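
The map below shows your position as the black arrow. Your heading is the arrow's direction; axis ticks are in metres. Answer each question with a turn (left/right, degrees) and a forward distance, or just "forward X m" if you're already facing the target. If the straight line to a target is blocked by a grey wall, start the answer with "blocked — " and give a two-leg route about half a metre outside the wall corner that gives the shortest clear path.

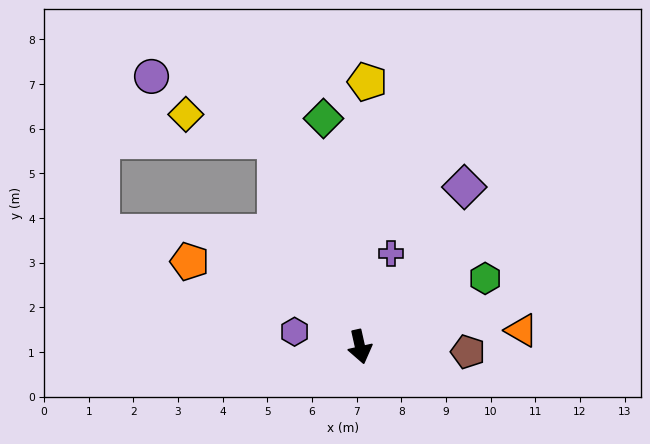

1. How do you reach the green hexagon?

turn left 106°, forward 3.2 m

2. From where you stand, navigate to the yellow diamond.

blocked — turn right 171°, forward 5.0 m, then turn left 52°, forward 2.1 m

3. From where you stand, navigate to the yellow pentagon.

turn left 166°, forward 5.9 m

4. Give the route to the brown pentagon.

turn left 75°, forward 2.4 m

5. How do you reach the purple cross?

turn left 149°, forward 2.2 m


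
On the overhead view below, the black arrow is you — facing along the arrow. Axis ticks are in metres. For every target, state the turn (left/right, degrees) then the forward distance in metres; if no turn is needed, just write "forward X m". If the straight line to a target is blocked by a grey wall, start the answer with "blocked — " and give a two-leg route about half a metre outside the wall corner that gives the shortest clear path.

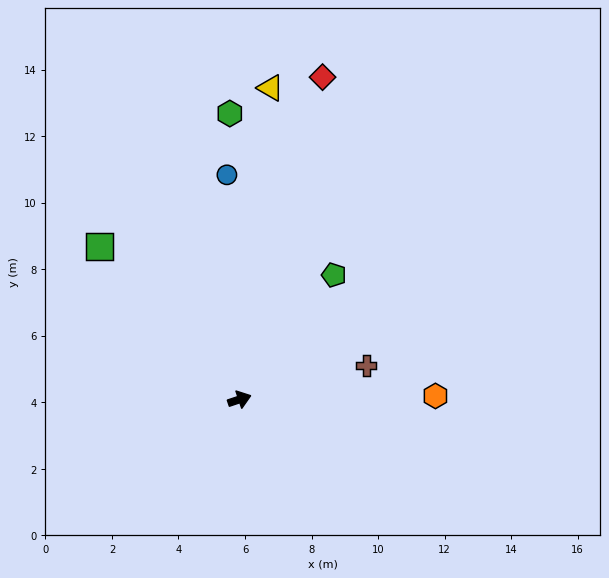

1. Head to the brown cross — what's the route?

turn right 3°, forward 3.9 m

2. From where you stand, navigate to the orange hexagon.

turn right 18°, forward 5.9 m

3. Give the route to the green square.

turn left 114°, forward 6.2 m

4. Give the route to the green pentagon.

turn left 34°, forward 4.7 m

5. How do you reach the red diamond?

turn left 57°, forward 10.0 m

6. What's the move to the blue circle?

turn left 75°, forward 6.8 m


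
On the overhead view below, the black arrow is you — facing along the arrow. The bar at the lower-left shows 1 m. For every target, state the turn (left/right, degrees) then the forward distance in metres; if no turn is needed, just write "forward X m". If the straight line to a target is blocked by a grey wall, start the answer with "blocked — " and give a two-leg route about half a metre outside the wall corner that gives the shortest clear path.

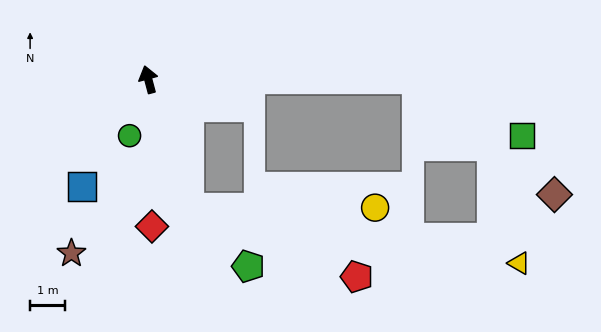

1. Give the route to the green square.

blocked — turn right 105°, forward 7.6 m, then turn right 28°, forward 3.4 m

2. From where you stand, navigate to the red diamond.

turn left 167°, forward 4.2 m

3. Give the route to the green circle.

turn left 147°, forward 1.7 m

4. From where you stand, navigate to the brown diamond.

blocked — turn right 105°, forward 7.6 m, then turn right 40°, forward 5.1 m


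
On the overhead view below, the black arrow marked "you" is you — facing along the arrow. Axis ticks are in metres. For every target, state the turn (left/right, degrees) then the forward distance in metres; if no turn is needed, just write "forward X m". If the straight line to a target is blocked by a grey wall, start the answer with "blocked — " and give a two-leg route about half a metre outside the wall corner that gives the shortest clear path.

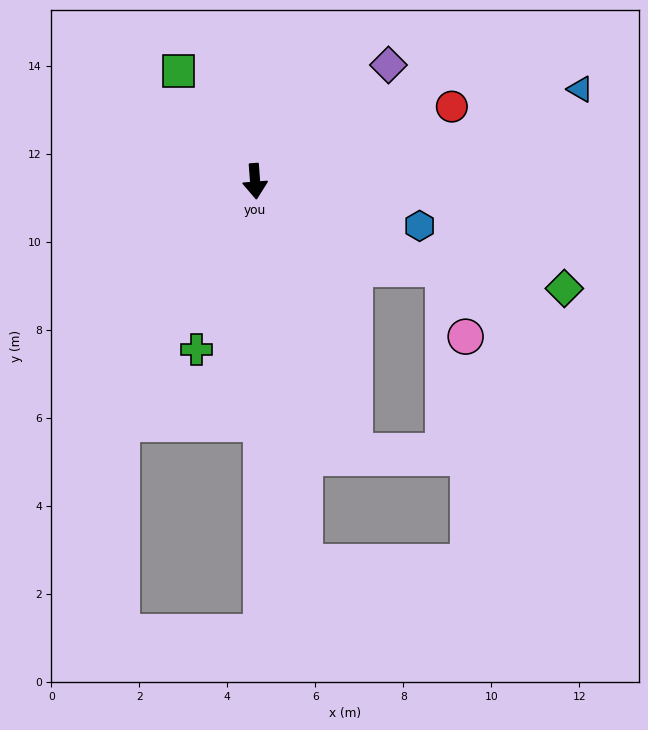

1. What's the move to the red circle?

turn left 107°, forward 4.8 m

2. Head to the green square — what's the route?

turn right 149°, forward 3.0 m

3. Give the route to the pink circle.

blocked — turn left 61°, forward 4.7 m, then turn right 47°, forward 1.6 m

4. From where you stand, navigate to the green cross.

turn right 23°, forward 4.0 m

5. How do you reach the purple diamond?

turn left 127°, forward 4.0 m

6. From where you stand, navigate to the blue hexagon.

turn left 71°, forward 3.9 m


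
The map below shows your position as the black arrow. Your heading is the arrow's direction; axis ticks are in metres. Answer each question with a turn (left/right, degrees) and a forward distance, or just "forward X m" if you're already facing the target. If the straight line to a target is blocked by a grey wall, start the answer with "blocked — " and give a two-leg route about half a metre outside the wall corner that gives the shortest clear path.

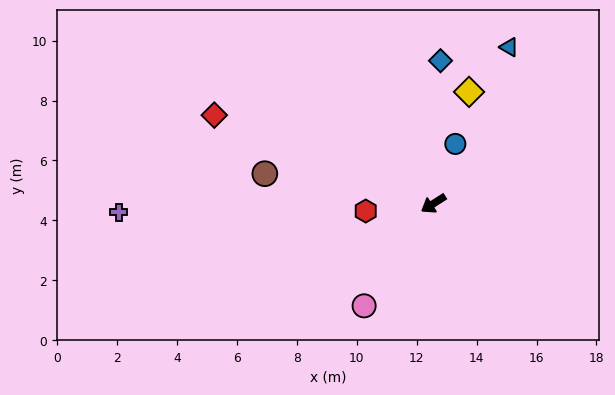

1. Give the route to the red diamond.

turn right 55°, forward 7.9 m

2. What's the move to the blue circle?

turn right 143°, forward 2.1 m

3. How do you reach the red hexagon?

turn right 26°, forward 2.3 m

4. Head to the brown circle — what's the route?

turn right 43°, forward 5.7 m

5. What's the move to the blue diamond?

turn right 125°, forward 4.8 m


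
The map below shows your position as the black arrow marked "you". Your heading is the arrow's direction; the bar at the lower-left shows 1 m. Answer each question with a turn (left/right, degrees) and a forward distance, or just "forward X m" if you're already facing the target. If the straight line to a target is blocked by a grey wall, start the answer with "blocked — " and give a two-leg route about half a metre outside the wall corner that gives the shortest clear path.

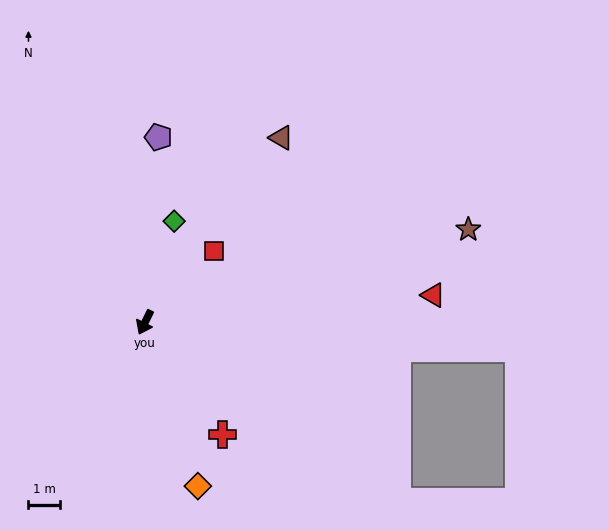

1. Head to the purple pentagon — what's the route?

turn right 158°, forward 5.9 m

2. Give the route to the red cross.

turn left 61°, forward 4.3 m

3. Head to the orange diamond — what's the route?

turn left 44°, forward 5.4 m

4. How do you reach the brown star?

turn left 132°, forward 10.6 m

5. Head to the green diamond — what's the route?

turn right 170°, forward 3.3 m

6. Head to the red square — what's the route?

turn left 162°, forward 3.1 m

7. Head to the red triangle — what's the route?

turn left 122°, forward 9.2 m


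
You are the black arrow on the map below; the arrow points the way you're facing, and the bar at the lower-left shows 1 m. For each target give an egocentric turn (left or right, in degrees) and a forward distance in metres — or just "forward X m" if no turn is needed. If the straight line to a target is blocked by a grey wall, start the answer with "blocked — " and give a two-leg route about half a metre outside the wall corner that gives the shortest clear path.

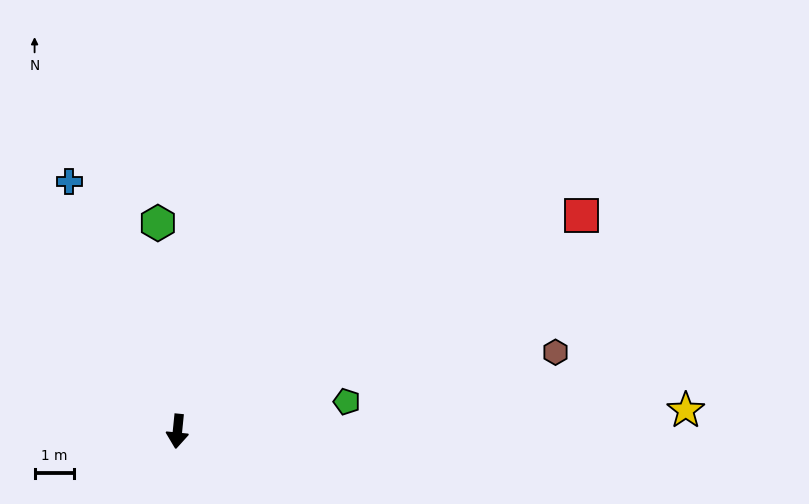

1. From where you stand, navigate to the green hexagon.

turn right 169°, forward 5.3 m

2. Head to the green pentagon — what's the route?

turn left 106°, forward 4.4 m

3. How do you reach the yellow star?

turn left 98°, forward 12.9 m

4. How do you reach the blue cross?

turn right 151°, forward 6.9 m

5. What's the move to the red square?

turn left 124°, forward 11.6 m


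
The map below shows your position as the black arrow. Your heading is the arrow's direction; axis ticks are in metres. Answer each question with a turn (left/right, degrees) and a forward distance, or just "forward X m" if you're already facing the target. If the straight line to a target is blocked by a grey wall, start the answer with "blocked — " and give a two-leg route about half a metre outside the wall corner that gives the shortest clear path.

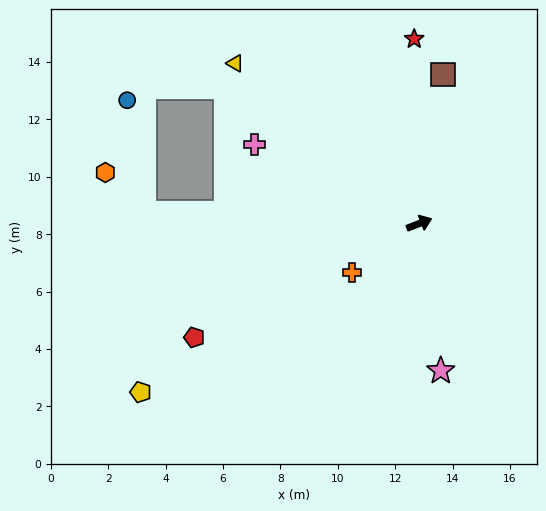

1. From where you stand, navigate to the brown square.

turn left 60°, forward 5.3 m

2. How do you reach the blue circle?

blocked — turn left 157°, forward 9.6 m, then turn right 79°, forward 4.0 m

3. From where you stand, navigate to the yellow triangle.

turn left 118°, forward 8.5 m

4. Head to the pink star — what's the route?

turn right 103°, forward 5.2 m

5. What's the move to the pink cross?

turn left 133°, forward 6.4 m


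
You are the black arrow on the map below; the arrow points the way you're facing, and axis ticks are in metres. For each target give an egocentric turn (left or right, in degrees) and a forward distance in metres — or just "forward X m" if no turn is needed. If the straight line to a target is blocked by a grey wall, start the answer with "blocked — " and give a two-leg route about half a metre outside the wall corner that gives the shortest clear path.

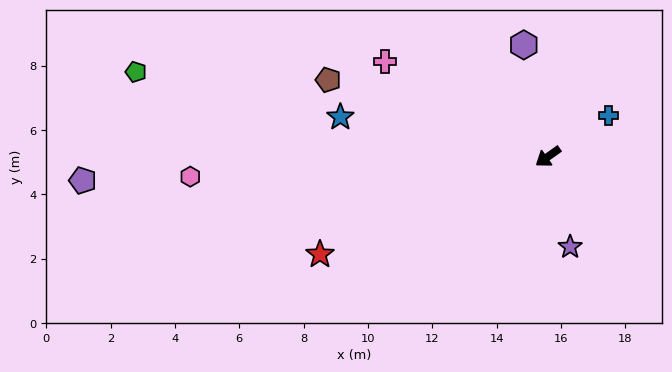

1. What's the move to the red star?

turn right 12°, forward 7.7 m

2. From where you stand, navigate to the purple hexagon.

turn right 113°, forward 3.6 m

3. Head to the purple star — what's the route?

turn left 68°, forward 2.9 m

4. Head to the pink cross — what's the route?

turn right 66°, forward 5.9 m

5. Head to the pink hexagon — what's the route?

turn right 32°, forward 11.1 m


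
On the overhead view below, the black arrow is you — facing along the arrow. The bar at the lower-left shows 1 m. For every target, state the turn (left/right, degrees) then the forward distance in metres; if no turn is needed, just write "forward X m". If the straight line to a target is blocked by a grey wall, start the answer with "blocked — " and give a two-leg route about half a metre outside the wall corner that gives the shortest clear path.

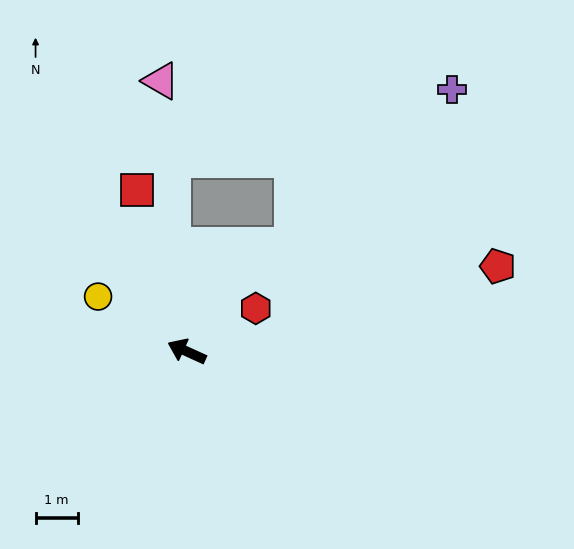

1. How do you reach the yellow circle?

turn right 7°, forward 2.5 m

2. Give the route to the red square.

turn right 48°, forward 4.0 m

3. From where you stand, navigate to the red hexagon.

turn right 124°, forward 1.9 m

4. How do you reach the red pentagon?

turn right 140°, forward 7.6 m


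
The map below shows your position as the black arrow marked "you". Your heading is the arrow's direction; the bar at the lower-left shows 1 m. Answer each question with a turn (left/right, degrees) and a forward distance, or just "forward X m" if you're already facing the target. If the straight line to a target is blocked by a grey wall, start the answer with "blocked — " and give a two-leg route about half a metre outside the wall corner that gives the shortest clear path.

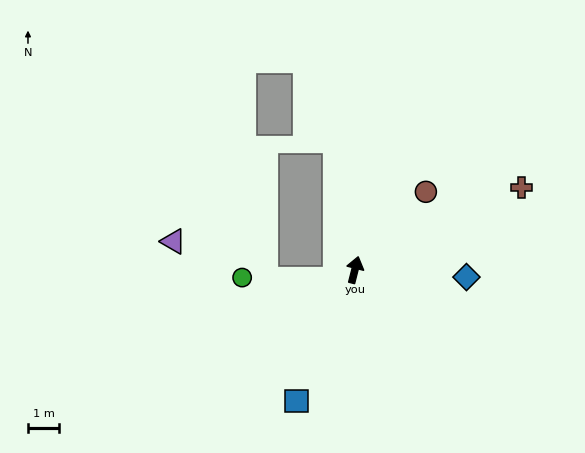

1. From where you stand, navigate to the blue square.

turn left 170°, forward 4.6 m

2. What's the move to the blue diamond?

turn right 80°, forward 3.6 m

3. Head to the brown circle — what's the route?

turn right 28°, forward 3.4 m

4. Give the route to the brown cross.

turn right 50°, forward 5.9 m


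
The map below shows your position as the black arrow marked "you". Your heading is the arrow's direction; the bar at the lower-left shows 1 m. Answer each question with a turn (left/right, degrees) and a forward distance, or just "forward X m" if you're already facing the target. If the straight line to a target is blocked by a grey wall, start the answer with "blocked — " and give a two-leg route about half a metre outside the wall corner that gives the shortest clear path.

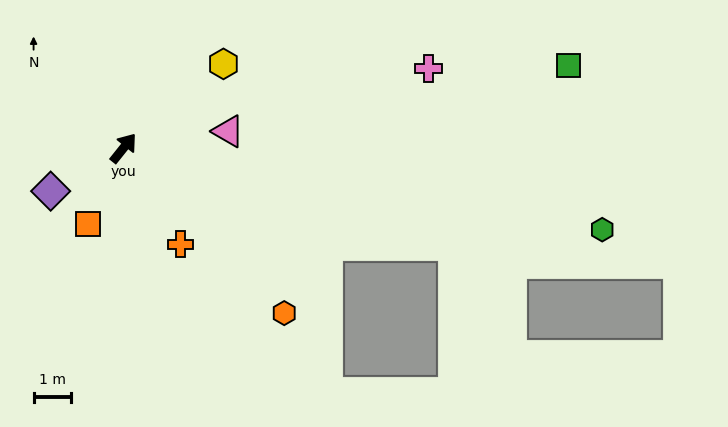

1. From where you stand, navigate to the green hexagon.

turn right 61°, forward 13.0 m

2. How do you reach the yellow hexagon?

turn right 11°, forward 3.5 m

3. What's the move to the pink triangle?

turn right 42°, forward 2.8 m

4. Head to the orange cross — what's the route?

turn right 111°, forward 3.0 m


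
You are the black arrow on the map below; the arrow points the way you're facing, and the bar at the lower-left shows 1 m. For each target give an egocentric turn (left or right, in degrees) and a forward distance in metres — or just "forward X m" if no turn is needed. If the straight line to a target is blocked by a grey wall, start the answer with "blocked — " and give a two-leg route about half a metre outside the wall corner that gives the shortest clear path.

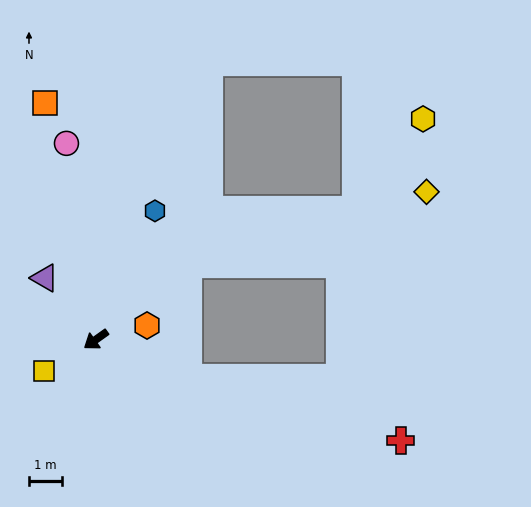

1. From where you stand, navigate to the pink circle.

turn right 117°, forward 6.0 m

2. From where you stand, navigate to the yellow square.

turn right 5°, forward 1.8 m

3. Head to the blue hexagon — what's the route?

turn right 150°, forward 4.3 m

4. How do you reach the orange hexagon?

turn left 160°, forward 1.6 m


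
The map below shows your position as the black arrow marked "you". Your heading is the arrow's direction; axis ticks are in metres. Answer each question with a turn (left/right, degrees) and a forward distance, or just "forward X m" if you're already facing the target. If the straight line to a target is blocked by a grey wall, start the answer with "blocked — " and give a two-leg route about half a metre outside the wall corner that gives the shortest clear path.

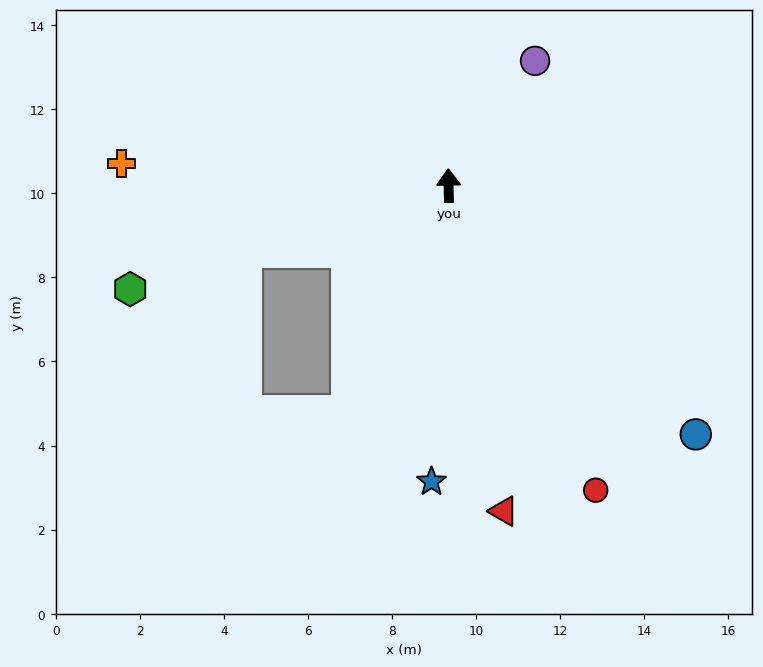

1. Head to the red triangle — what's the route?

turn right 172°, forward 7.9 m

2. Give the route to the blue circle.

turn right 136°, forward 8.3 m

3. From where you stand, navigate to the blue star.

turn left 175°, forward 7.1 m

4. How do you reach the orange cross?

turn left 85°, forward 7.8 m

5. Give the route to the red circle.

turn right 155°, forward 8.0 m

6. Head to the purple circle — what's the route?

turn right 36°, forward 3.6 m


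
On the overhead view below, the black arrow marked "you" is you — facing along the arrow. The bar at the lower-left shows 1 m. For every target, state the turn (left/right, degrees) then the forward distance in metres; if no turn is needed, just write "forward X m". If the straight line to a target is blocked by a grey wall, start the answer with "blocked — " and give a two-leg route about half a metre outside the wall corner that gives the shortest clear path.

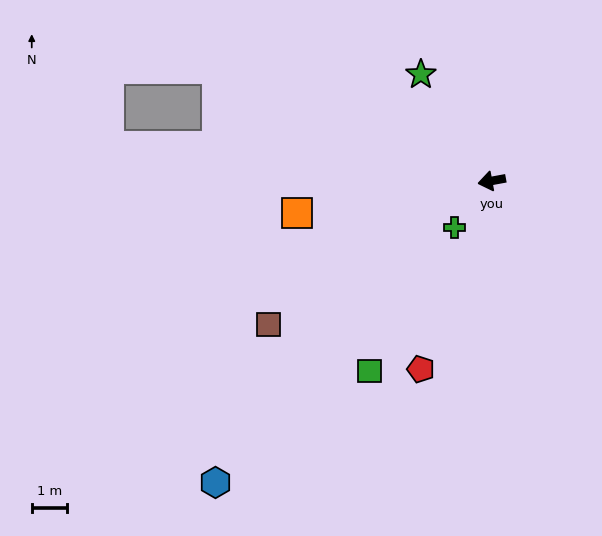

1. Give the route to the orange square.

forward 5.6 m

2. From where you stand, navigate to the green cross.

turn left 41°, forward 1.7 m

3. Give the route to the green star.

turn right 67°, forward 3.6 m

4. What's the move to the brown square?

turn left 22°, forward 7.5 m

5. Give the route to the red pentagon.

turn left 59°, forward 5.7 m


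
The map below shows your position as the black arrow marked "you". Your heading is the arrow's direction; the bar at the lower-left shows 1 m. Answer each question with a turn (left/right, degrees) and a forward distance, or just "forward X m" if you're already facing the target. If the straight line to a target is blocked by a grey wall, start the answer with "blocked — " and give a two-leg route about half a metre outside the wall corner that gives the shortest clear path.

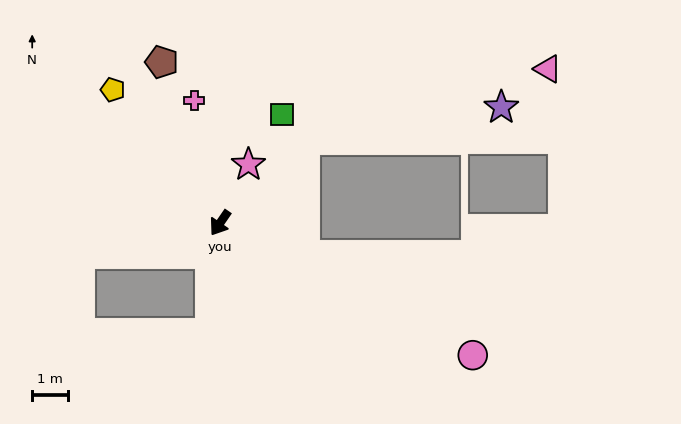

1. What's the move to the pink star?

turn right 171°, forward 1.8 m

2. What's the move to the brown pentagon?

turn right 126°, forward 4.8 m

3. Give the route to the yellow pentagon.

turn right 107°, forward 4.8 m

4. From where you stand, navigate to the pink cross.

turn right 134°, forward 3.5 m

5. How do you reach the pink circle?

turn left 97°, forward 7.9 m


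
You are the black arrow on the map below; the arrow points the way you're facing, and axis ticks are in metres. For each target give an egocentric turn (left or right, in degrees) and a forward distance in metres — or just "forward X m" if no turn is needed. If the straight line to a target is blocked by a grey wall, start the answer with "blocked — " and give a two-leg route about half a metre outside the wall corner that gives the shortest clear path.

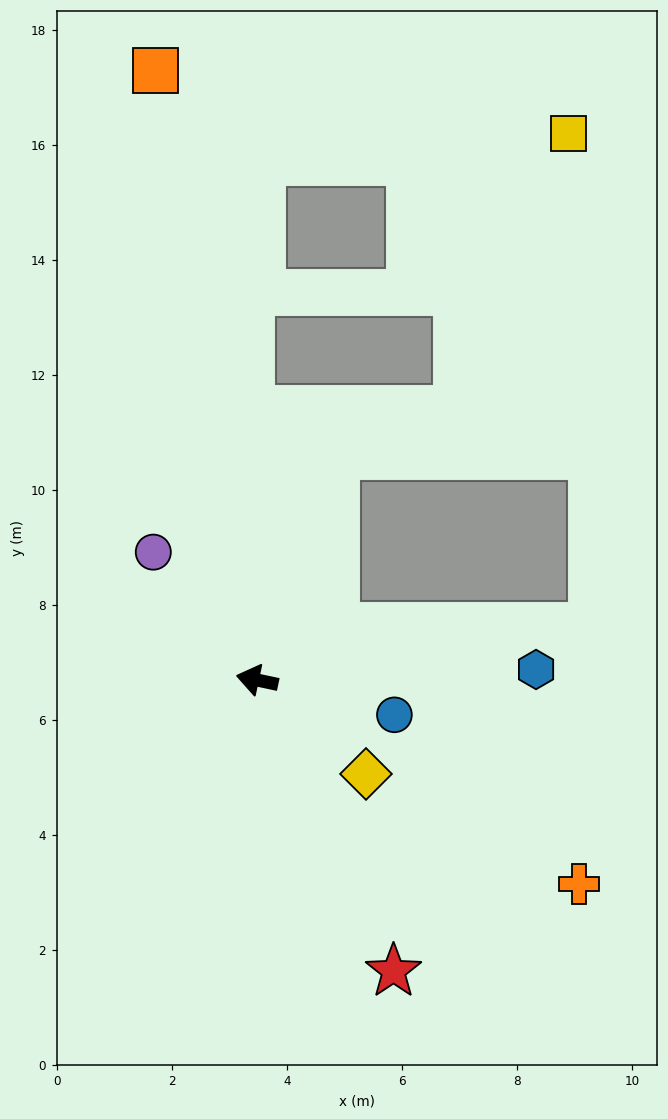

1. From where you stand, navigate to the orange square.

turn right 69°, forward 10.7 m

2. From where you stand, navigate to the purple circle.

turn right 39°, forward 2.9 m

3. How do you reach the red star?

turn left 127°, forward 5.6 m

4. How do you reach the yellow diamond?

turn left 151°, forward 2.5 m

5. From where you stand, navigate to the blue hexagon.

turn right 166°, forward 4.9 m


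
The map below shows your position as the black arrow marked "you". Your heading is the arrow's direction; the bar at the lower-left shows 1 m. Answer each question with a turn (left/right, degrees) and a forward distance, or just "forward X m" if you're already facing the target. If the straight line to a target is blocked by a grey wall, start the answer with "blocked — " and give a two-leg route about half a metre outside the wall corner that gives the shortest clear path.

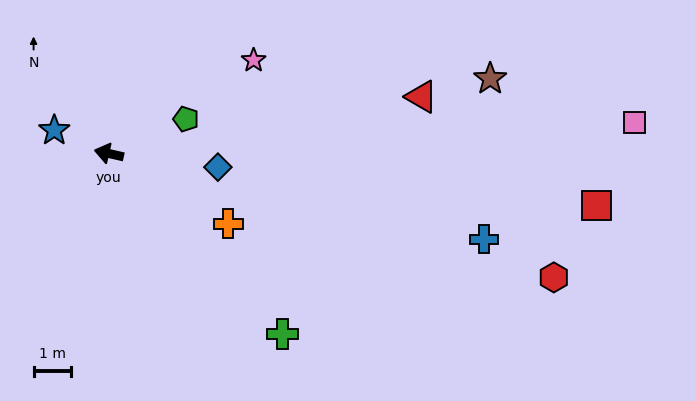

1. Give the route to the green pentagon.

turn right 143°, forward 2.3 m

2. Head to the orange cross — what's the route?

turn left 162°, forward 3.7 m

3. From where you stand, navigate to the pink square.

turn right 164°, forward 14.1 m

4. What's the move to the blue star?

turn right 10°, forward 1.6 m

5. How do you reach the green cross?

turn left 147°, forward 6.7 m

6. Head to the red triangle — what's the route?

turn right 157°, forward 8.5 m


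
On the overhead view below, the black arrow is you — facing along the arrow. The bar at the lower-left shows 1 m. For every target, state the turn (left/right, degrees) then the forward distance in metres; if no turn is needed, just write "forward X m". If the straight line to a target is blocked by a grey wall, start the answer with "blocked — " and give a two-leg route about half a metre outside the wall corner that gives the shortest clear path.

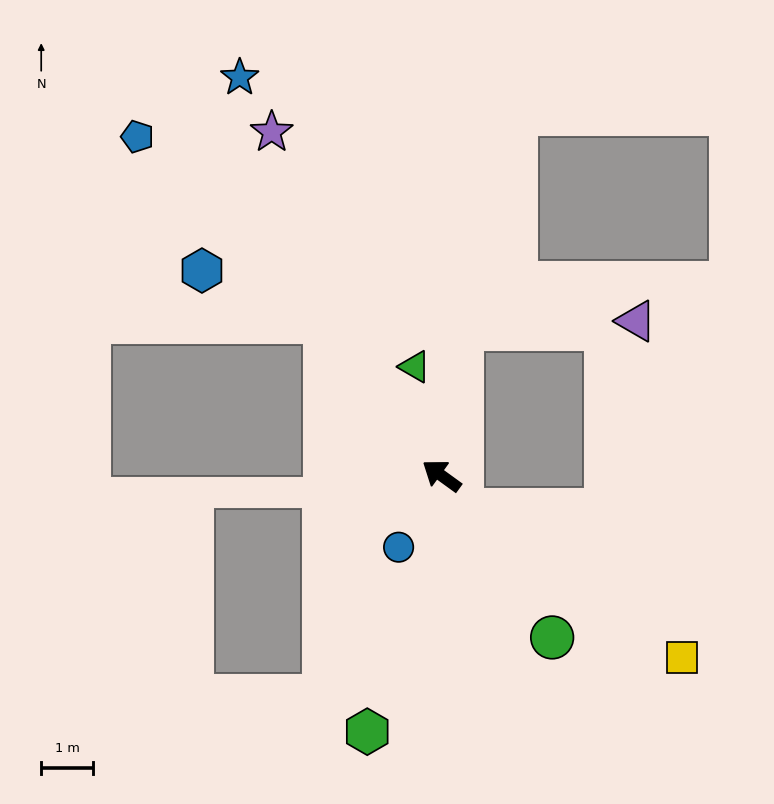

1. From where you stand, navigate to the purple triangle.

blocked — turn right 62°, forward 2.9 m, then turn right 79°, forward 3.4 m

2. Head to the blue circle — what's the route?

turn left 95°, forward 1.6 m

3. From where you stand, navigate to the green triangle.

turn right 40°, forward 2.2 m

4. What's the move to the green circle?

turn left 160°, forward 3.8 m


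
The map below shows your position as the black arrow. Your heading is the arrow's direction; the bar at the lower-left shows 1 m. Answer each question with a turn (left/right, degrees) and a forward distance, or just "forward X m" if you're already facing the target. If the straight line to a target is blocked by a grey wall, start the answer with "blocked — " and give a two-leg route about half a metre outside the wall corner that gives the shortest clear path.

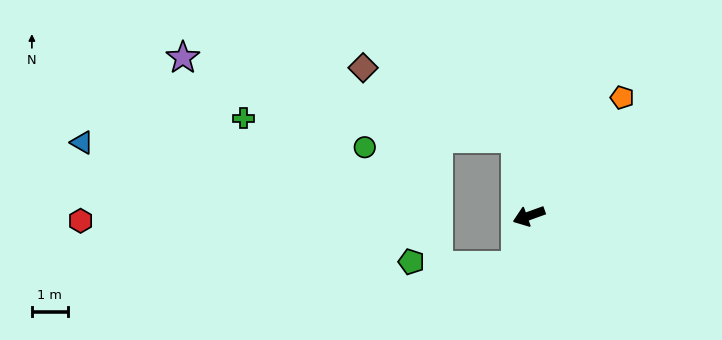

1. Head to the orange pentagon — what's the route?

turn right 148°, forward 4.2 m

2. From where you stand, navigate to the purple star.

blocked — turn right 101°, forward 2.2 m, then turn left 68°, forward 9.5 m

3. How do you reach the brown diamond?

blocked — turn right 101°, forward 2.2 m, then turn left 56°, forward 4.7 m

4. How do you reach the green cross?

blocked — turn right 101°, forward 2.2 m, then turn left 77°, forward 7.6 m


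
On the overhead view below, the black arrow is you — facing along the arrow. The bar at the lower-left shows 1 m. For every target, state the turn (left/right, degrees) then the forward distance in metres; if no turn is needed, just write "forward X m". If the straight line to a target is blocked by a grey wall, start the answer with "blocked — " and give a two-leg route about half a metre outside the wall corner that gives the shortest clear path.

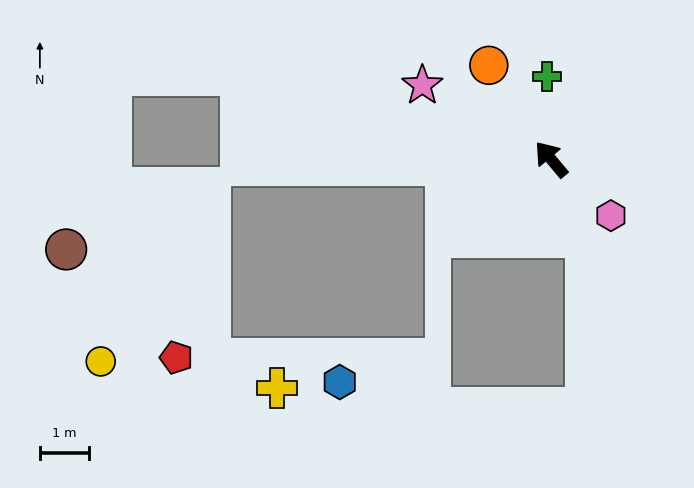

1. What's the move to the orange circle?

turn right 6°, forward 2.3 m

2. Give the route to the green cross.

turn right 37°, forward 1.7 m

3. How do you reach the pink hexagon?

turn right 173°, forward 1.7 m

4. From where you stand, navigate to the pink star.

turn left 20°, forward 3.0 m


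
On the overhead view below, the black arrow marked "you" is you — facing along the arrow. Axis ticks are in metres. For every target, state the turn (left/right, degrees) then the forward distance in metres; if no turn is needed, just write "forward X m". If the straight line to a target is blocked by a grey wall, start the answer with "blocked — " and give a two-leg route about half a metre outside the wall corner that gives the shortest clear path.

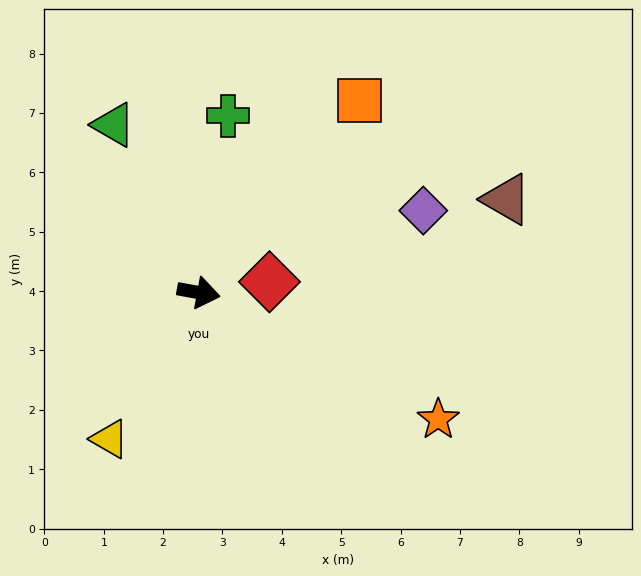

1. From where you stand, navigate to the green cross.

turn left 91°, forward 3.0 m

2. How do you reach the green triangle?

turn left 127°, forward 3.2 m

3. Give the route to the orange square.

turn left 60°, forward 4.2 m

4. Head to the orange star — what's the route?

turn right 18°, forward 4.6 m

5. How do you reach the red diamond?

turn left 19°, forward 1.2 m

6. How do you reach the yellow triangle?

turn right 111°, forward 2.9 m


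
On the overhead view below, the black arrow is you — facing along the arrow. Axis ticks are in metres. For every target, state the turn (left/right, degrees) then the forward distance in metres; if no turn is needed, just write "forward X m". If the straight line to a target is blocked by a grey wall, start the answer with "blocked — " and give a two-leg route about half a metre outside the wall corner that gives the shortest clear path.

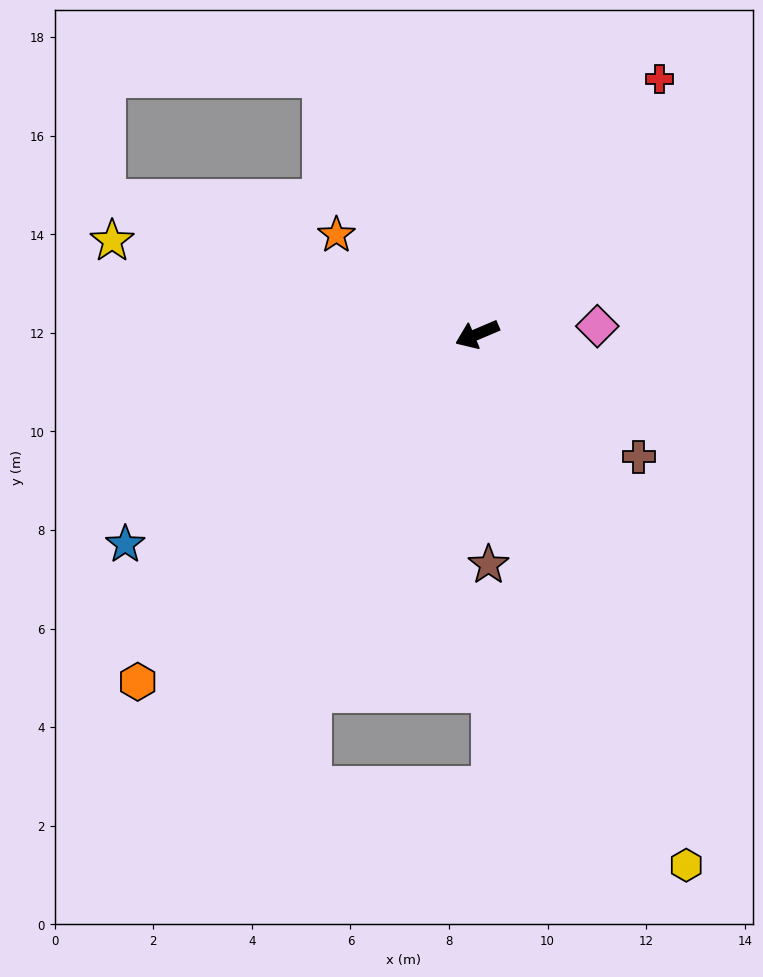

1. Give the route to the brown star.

turn left 70°, forward 4.7 m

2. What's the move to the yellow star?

turn right 37°, forward 7.6 m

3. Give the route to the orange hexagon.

turn left 23°, forward 9.9 m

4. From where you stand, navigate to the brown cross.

turn left 120°, forward 4.1 m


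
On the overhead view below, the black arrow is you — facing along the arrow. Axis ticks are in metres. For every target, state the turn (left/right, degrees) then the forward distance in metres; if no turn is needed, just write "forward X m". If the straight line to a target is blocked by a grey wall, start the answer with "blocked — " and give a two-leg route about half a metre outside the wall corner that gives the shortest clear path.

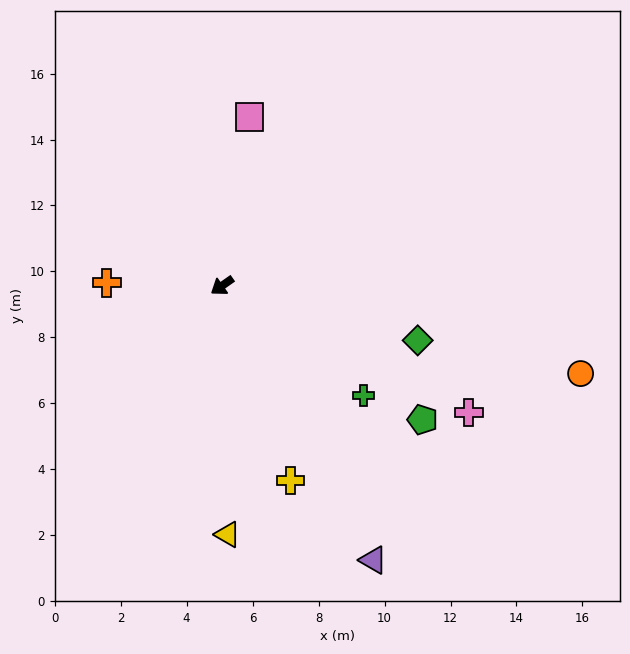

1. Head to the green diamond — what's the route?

turn left 129°, forward 6.2 m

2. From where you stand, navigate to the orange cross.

turn right 37°, forward 3.5 m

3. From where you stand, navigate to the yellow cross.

turn left 74°, forward 6.3 m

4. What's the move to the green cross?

turn left 107°, forward 5.4 m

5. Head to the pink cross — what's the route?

turn left 118°, forward 8.4 m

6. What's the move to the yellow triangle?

turn left 56°, forward 7.5 m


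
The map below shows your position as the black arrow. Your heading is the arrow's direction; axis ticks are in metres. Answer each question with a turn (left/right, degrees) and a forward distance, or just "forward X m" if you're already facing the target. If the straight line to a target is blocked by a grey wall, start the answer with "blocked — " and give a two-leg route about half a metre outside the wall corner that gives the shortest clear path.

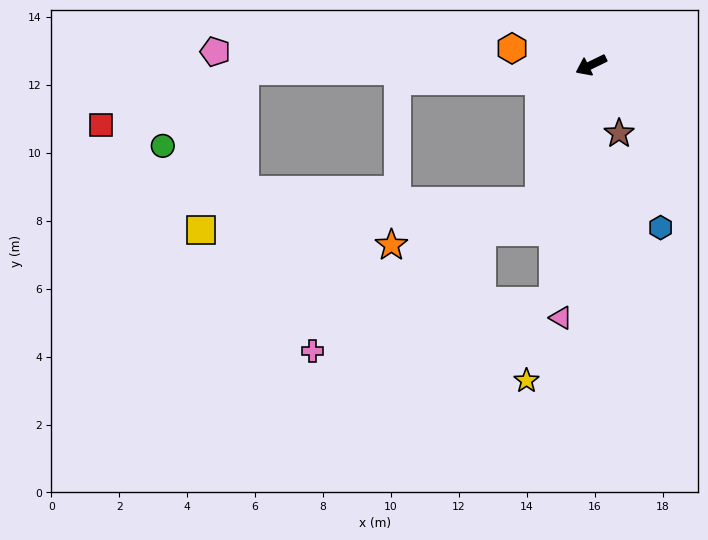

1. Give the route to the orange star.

blocked — turn left 43°, forward 4.3 m, then turn right 52°, forward 4.5 m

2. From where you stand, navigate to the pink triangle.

turn left 57°, forward 7.5 m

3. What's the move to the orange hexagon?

turn right 38°, forward 2.4 m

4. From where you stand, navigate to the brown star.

turn left 86°, forward 2.2 m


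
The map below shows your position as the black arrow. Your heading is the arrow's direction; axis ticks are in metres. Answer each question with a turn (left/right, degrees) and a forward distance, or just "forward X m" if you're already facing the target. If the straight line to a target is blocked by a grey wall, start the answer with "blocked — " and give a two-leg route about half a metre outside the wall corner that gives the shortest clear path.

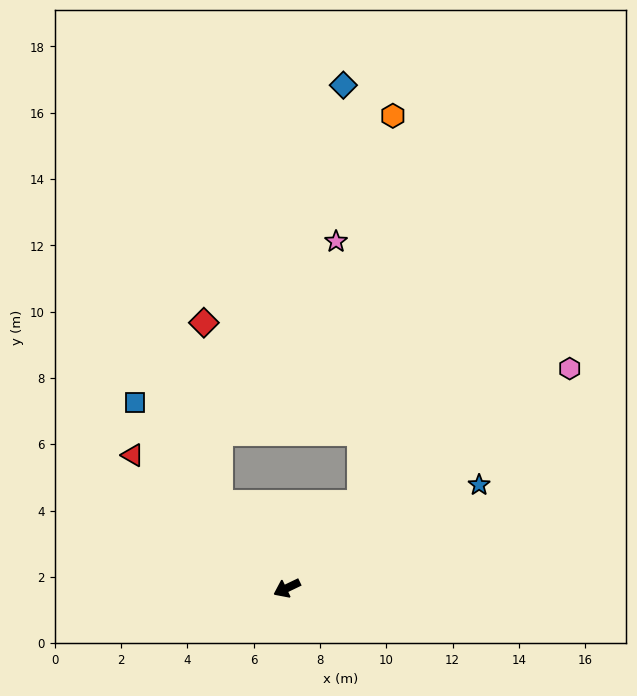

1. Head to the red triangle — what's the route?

turn right 66°, forward 6.1 m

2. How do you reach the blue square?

turn right 76°, forward 7.2 m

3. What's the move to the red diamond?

blocked — turn right 77°, forward 3.3 m, then turn right 34°, forward 5.5 m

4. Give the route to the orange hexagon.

blocked — turn right 157°, forward 3.4 m, then turn left 37°, forward 11.7 m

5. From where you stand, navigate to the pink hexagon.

turn right 168°, forward 10.8 m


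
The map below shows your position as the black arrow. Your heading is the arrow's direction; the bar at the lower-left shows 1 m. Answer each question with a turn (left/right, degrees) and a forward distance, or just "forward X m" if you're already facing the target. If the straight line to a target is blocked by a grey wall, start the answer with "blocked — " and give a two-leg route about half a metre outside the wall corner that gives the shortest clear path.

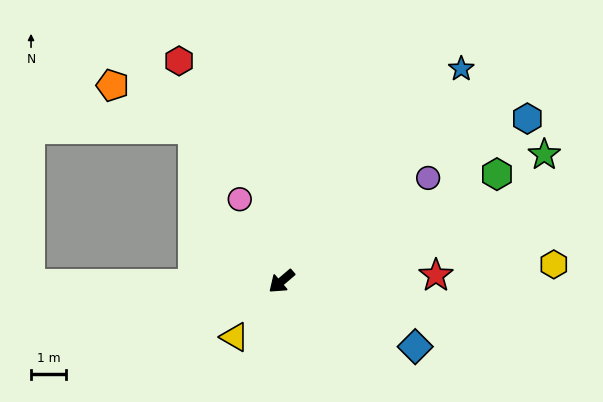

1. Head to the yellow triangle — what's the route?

turn left 9°, forward 2.1 m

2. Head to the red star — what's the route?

turn left 142°, forward 4.4 m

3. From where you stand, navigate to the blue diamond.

turn left 113°, forward 4.2 m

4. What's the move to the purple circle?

turn left 175°, forward 5.1 m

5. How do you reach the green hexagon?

turn left 166°, forward 6.8 m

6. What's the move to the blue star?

turn right 171°, forward 7.9 m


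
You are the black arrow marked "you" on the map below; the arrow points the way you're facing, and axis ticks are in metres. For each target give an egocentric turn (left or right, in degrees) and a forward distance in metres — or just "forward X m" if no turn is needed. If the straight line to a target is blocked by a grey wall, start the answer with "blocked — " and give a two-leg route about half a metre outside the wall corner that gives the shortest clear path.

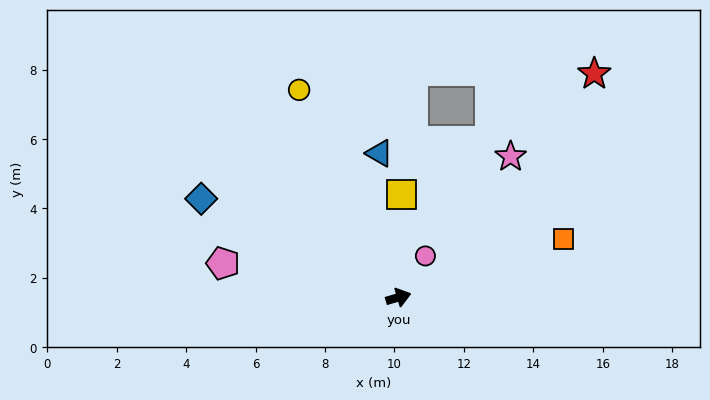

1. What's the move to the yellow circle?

turn left 99°, forward 6.6 m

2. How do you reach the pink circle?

turn left 40°, forward 1.4 m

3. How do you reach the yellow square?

turn left 72°, forward 3.0 m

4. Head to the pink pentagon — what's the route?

turn left 153°, forward 5.1 m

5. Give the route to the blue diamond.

turn left 137°, forward 6.4 m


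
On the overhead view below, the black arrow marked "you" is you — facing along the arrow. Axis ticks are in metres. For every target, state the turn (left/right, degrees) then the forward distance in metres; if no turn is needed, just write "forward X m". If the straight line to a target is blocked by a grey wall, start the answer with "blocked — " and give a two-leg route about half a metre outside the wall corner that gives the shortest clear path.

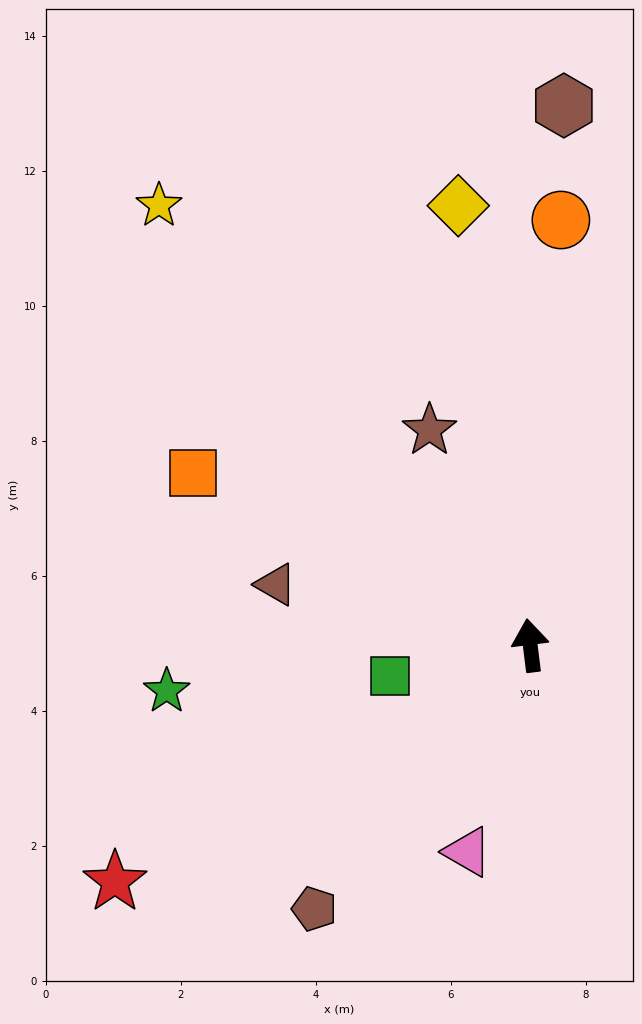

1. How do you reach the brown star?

turn left 18°, forward 3.5 m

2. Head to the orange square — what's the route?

turn left 56°, forward 5.6 m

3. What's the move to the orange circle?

turn right 11°, forward 6.3 m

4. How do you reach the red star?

turn left 113°, forward 7.1 m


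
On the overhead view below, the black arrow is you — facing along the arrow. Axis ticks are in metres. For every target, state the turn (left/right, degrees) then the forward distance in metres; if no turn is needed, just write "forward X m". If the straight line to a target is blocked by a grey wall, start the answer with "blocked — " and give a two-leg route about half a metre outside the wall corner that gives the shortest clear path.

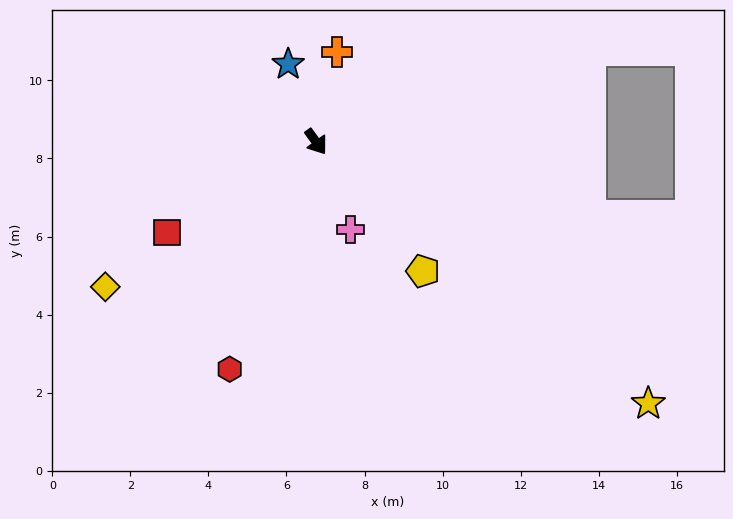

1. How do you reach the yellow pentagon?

turn left 4°, forward 4.3 m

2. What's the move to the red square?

turn right 95°, forward 4.5 m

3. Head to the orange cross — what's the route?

turn left 131°, forward 2.4 m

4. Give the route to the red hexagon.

turn right 57°, forward 6.2 m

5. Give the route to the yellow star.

turn left 16°, forward 10.8 m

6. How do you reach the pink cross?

turn right 14°, forward 2.4 m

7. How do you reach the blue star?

turn left 164°, forward 2.1 m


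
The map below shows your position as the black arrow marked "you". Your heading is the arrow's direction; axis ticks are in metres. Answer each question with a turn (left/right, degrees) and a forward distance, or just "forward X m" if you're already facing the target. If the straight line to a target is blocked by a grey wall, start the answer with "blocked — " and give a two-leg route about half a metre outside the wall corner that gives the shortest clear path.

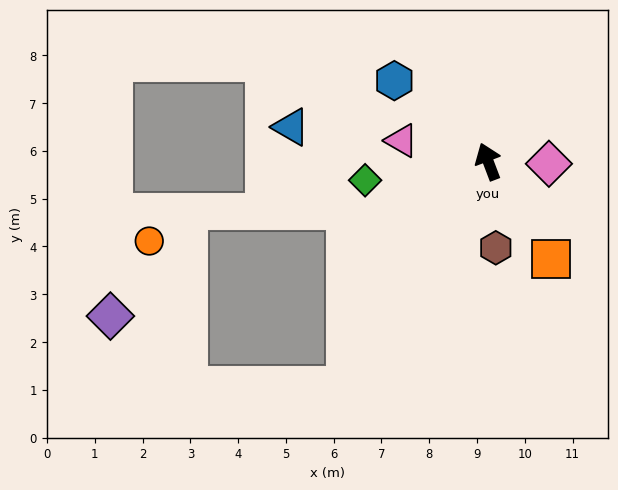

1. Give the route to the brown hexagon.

turn left 164°, forward 1.8 m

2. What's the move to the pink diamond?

turn right 113°, forward 1.3 m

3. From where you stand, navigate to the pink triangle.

turn left 56°, forward 1.9 m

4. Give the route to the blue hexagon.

turn left 28°, forward 2.6 m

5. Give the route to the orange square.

turn right 168°, forward 2.4 m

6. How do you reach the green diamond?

turn left 78°, forward 2.6 m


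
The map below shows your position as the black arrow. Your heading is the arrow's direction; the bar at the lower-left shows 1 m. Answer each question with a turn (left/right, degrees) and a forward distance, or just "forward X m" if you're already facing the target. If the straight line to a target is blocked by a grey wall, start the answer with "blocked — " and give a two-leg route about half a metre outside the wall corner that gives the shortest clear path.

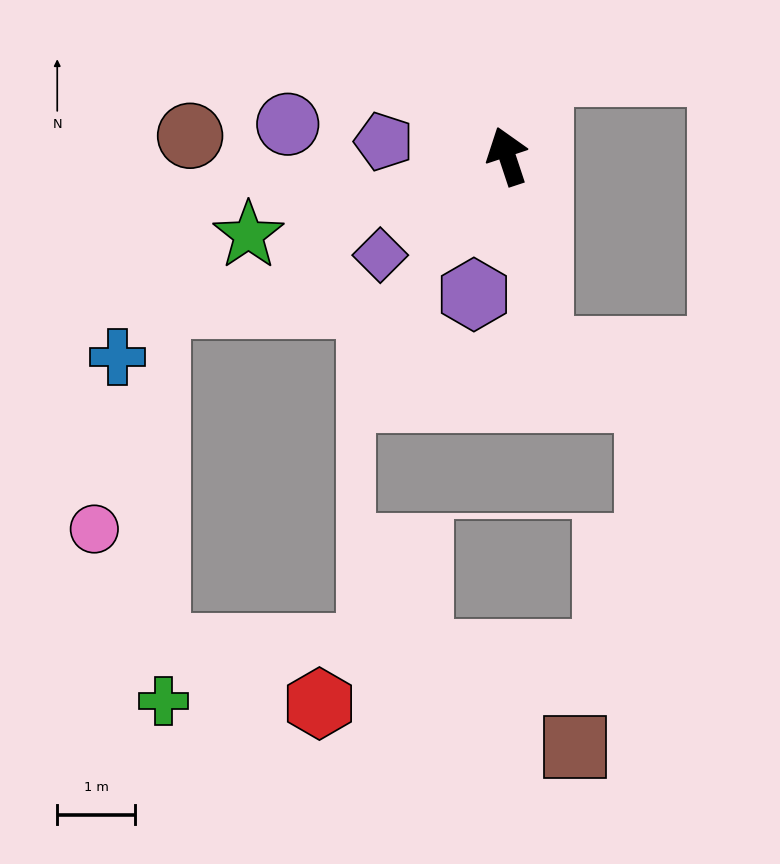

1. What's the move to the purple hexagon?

turn left 148°, forward 1.8 m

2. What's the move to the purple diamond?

turn left 110°, forward 2.1 m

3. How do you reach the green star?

turn left 89°, forward 3.5 m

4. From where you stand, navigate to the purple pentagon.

turn left 65°, forward 1.6 m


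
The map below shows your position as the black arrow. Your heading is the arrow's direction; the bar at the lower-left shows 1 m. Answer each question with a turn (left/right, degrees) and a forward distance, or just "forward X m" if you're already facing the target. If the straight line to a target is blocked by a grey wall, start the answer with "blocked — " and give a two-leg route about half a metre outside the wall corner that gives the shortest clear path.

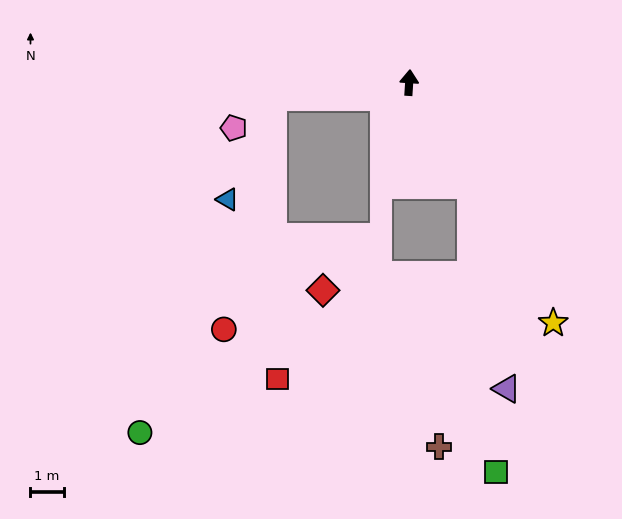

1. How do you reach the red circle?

blocked — turn left 100°, forward 4.1 m, then turn left 72°, forward 7.1 m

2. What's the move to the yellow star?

turn right 145°, forward 8.4 m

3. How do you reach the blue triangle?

blocked — turn left 100°, forward 4.1 m, then turn left 60°, forward 3.4 m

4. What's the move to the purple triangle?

blocked — turn right 145°, forward 3.6 m, then turn right 21°, forward 6.2 m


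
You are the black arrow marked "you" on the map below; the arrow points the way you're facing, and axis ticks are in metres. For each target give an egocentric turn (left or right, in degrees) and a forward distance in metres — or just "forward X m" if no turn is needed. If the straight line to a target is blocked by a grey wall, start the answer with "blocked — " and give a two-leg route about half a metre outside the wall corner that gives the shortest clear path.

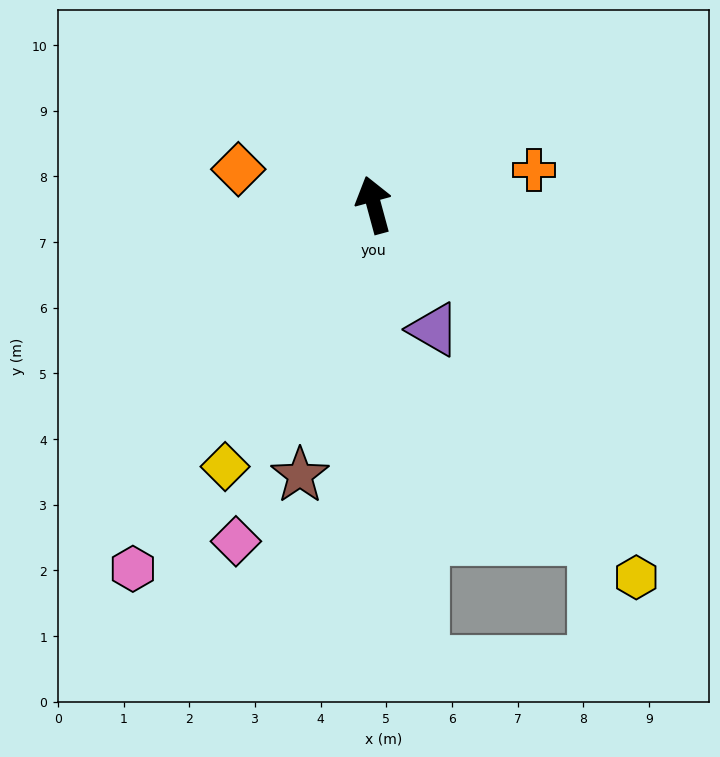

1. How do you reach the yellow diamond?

turn left 135°, forward 4.6 m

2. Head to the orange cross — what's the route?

turn right 93°, forward 2.5 m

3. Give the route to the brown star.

turn left 150°, forward 4.3 m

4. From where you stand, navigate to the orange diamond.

turn left 60°, forward 2.1 m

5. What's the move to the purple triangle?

turn right 170°, forward 2.1 m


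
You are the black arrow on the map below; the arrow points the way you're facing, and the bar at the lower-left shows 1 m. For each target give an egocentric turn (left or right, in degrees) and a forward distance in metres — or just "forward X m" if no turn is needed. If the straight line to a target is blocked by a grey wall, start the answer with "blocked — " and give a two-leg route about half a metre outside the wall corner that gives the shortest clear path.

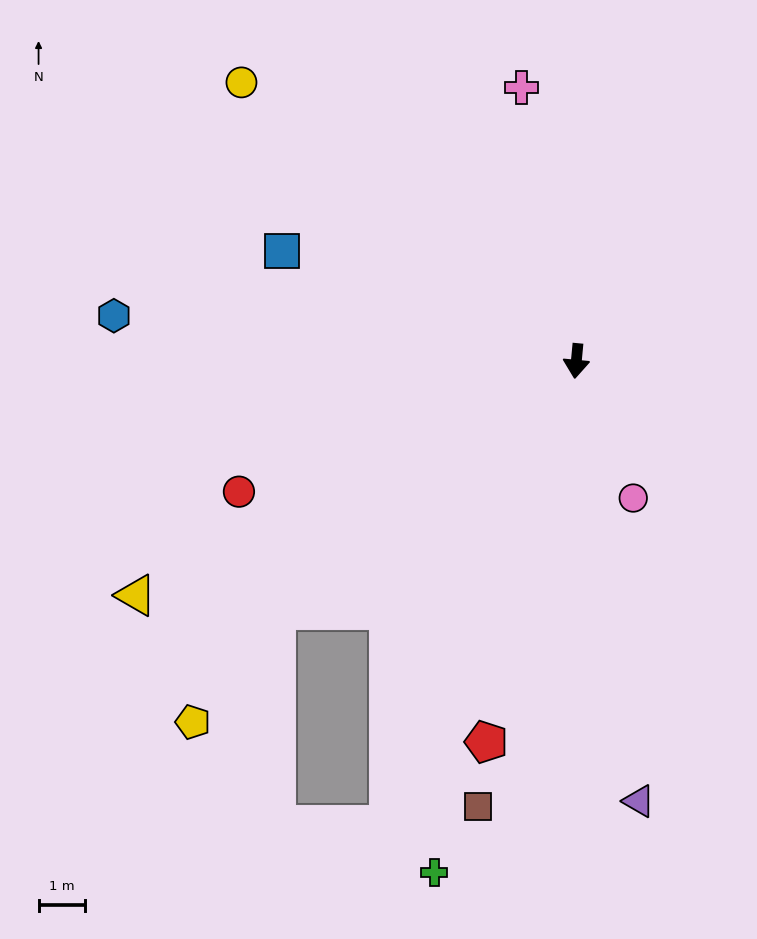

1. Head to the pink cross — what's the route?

turn right 163°, forward 6.0 m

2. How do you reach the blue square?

turn right 105°, forward 6.7 m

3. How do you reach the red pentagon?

turn right 8°, forward 8.4 m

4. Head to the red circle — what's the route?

turn right 63°, forward 7.8 m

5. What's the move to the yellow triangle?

turn right 57°, forward 10.7 m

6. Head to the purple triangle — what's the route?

turn left 13°, forward 9.5 m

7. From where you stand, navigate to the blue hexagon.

turn right 90°, forward 10.0 m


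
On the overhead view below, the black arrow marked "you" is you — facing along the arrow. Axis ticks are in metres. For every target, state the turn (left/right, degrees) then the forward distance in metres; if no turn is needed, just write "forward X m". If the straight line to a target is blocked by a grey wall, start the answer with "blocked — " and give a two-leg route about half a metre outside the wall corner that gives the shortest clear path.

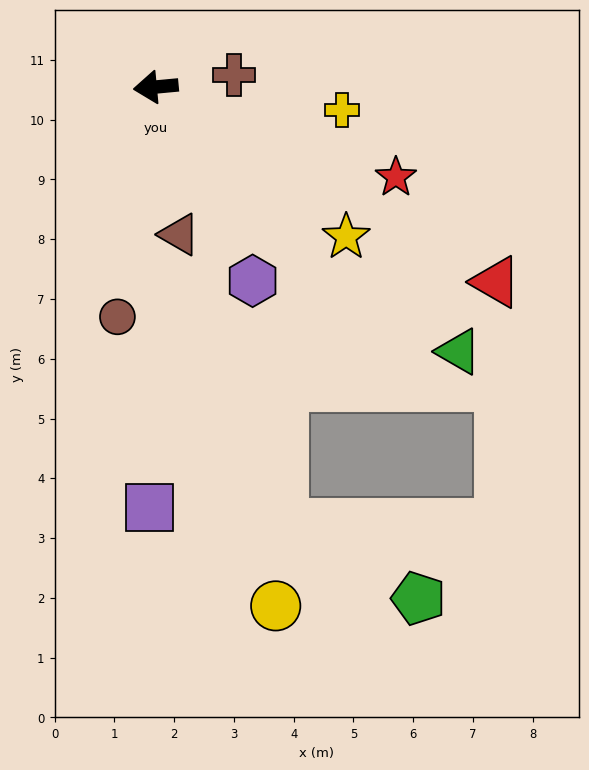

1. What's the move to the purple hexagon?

turn left 111°, forward 3.6 m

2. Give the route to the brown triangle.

turn left 94°, forward 2.5 m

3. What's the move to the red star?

turn left 154°, forward 4.3 m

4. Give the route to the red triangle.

turn left 145°, forward 6.6 m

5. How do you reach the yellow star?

turn left 136°, forward 4.1 m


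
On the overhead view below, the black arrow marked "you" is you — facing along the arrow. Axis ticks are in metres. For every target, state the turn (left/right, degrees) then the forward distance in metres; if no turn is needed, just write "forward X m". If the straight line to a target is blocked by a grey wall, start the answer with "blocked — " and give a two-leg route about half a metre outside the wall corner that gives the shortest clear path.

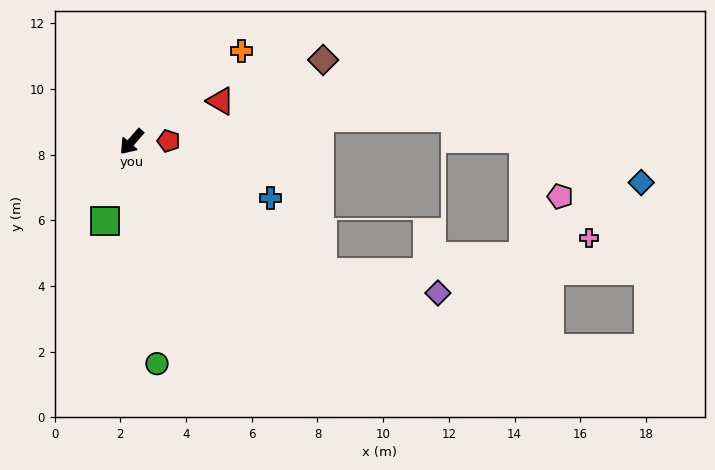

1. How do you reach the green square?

turn left 22°, forward 2.5 m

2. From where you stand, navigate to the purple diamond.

blocked — turn left 97°, forward 7.0 m, then turn left 24°, forward 3.6 m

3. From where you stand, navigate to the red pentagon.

turn left 132°, forward 1.1 m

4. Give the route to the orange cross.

turn left 171°, forward 4.3 m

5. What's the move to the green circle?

turn left 48°, forward 6.8 m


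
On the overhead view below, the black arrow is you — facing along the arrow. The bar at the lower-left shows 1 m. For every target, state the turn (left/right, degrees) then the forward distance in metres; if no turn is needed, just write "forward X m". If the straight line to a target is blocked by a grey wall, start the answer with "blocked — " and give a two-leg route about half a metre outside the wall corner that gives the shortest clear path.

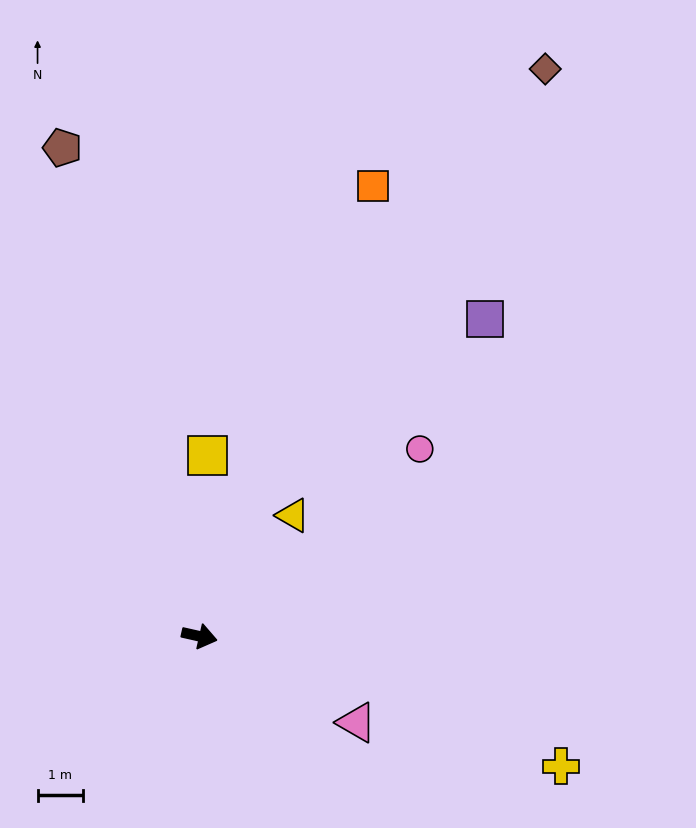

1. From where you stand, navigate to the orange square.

turn left 82°, forward 10.5 m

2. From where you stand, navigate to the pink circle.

turn left 53°, forward 6.3 m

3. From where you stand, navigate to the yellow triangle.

turn left 65°, forward 3.3 m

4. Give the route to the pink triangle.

turn right 16°, forward 3.9 m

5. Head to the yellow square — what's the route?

turn left 100°, forward 3.9 m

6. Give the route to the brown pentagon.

turn left 118°, forward 11.1 m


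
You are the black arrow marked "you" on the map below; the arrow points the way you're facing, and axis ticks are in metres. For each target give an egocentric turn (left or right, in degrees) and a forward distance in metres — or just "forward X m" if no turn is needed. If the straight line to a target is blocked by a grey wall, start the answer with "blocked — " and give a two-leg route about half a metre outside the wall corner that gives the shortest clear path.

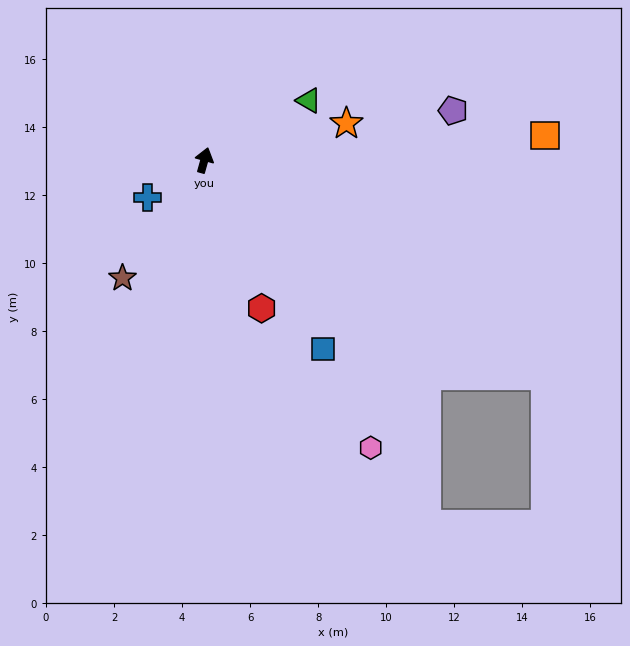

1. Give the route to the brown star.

turn left 161°, forward 4.2 m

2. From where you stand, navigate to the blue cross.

turn left 139°, forward 2.0 m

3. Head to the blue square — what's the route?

turn right 132°, forward 6.6 m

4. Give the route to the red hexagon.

turn right 143°, forward 4.7 m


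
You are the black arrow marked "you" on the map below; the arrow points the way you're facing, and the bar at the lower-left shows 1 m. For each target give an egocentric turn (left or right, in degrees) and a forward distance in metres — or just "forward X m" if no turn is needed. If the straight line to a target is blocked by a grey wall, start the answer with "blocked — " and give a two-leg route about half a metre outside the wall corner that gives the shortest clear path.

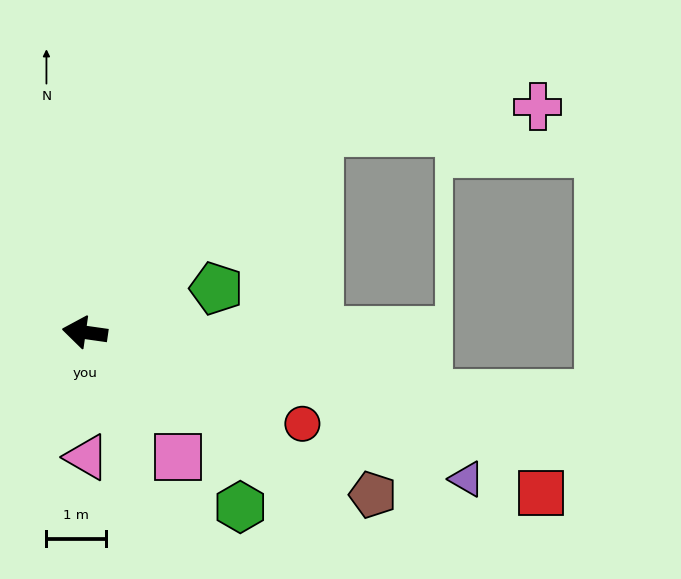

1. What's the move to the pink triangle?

turn left 99°, forward 2.1 m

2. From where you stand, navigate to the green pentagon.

turn right 153°, forward 2.3 m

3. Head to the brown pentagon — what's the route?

turn left 159°, forward 5.6 m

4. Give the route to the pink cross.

blocked — turn right 131°, forward 5.2 m, then turn right 35°, forward 3.7 m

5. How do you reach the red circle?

turn left 165°, forward 4.0 m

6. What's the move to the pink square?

turn left 135°, forward 2.6 m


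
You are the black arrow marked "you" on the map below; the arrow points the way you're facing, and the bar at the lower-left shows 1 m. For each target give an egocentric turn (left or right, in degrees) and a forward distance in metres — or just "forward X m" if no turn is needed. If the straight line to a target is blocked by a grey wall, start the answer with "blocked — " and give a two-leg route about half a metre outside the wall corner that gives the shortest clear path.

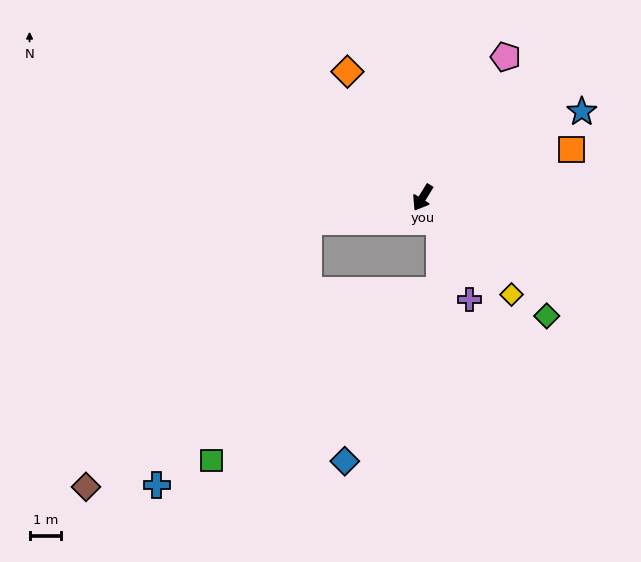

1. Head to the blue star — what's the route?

turn left 150°, forward 5.7 m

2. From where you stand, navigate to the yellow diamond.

turn left 74°, forward 4.1 m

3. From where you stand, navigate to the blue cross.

blocked — turn right 47°, forward 3.7 m, then turn left 49°, forward 9.6 m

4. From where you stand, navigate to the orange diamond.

turn right 118°, forward 4.6 m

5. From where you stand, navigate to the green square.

blocked — turn right 47°, forward 3.7 m, then turn left 57°, forward 8.1 m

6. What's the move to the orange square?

turn left 140°, forward 4.9 m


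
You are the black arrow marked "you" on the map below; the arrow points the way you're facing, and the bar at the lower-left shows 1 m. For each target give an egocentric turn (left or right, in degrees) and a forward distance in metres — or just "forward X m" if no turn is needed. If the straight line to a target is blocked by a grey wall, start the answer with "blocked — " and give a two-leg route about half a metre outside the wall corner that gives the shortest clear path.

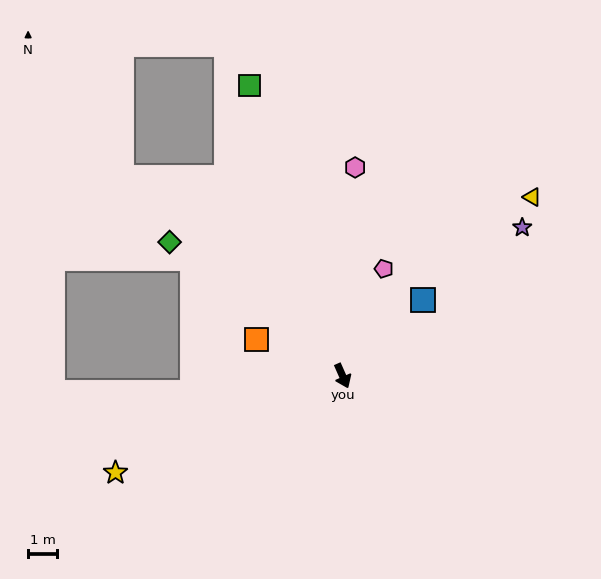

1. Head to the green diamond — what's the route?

turn right 152°, forward 7.5 m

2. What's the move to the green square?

turn left 174°, forward 10.5 m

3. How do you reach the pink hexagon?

turn left 153°, forward 7.2 m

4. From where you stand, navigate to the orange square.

turn right 137°, forward 3.2 m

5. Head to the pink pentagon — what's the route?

turn left 135°, forward 3.9 m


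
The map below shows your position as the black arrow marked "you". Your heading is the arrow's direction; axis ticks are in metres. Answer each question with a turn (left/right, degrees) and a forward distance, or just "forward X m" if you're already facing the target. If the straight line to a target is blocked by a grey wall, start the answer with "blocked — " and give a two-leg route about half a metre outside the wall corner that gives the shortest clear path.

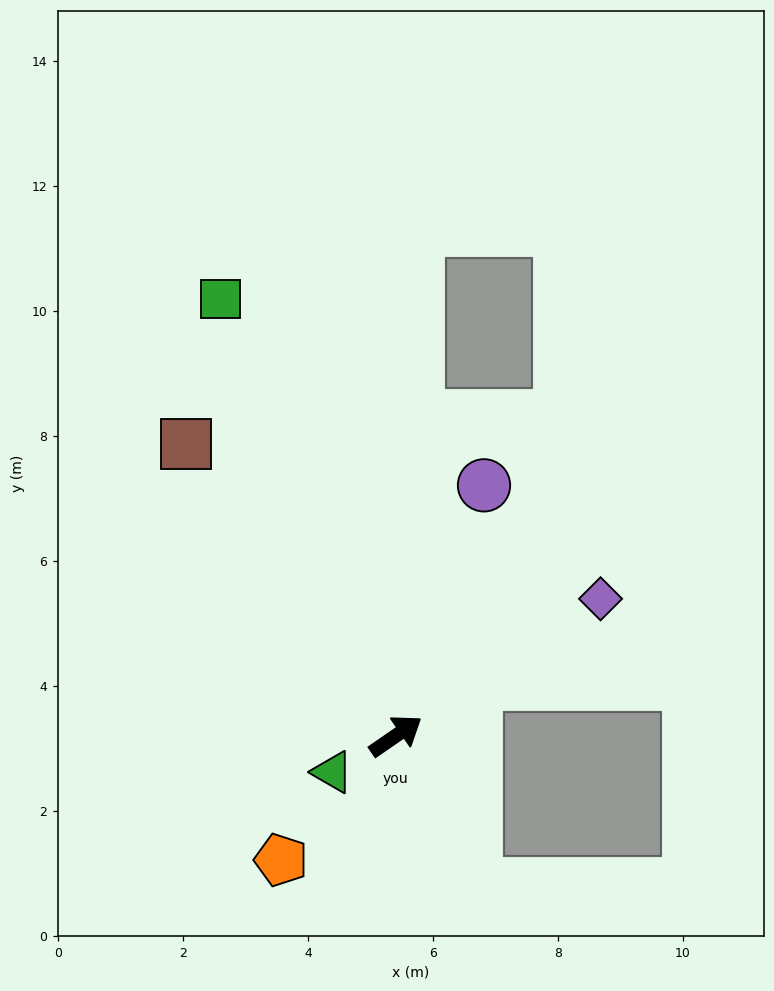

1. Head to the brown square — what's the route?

turn left 91°, forward 5.8 m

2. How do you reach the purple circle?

turn left 36°, forward 4.2 m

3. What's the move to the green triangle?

turn left 175°, forward 1.2 m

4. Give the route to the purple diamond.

forward 3.9 m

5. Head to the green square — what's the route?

turn left 77°, forward 7.5 m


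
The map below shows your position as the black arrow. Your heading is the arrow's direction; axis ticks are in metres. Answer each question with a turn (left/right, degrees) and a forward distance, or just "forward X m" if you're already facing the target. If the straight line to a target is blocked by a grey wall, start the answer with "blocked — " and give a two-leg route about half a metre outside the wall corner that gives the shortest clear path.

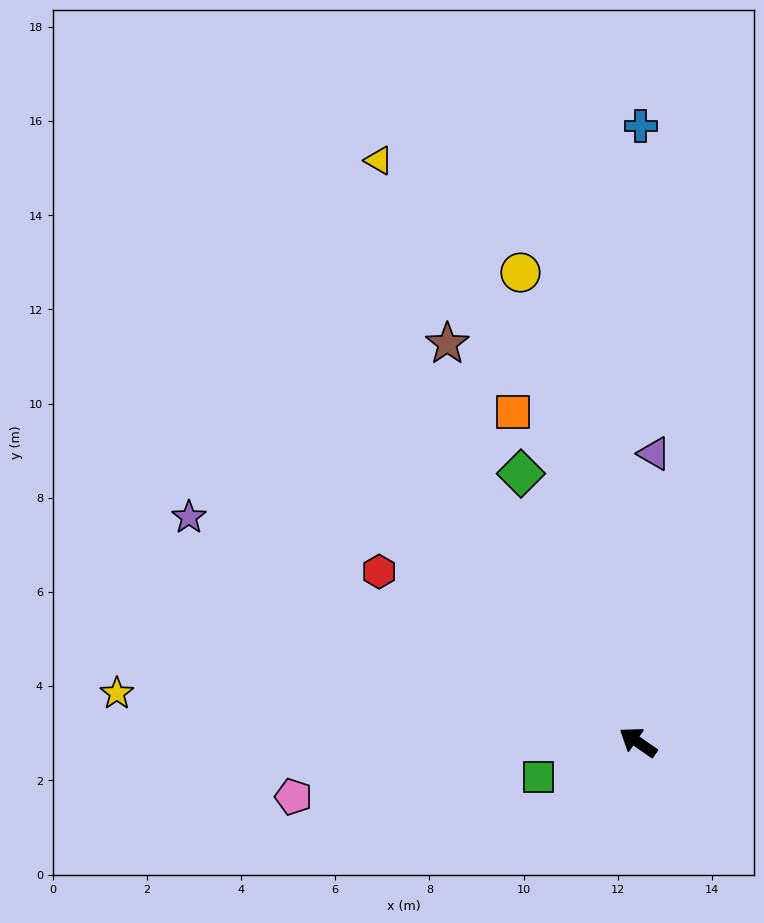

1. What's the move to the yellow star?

turn left 29°, forward 11.1 m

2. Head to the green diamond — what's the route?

turn right 32°, forward 6.2 m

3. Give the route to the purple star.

turn left 8°, forward 10.7 m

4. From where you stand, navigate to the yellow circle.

turn right 41°, forward 10.3 m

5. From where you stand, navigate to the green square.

turn left 54°, forward 2.2 m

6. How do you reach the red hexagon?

forward 6.6 m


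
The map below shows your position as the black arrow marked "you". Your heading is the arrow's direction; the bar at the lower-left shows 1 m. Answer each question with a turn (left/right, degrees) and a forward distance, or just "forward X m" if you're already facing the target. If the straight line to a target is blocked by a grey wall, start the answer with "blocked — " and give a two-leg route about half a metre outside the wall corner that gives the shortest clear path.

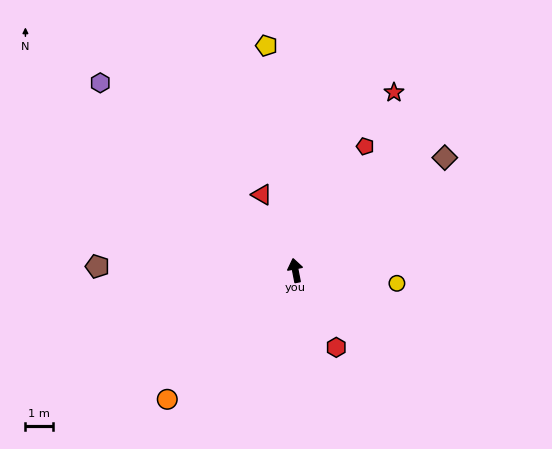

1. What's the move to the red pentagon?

turn right 40°, forward 5.2 m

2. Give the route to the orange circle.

turn left 124°, forward 6.7 m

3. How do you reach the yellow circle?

turn right 108°, forward 3.8 m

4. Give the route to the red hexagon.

turn right 163°, forward 3.2 m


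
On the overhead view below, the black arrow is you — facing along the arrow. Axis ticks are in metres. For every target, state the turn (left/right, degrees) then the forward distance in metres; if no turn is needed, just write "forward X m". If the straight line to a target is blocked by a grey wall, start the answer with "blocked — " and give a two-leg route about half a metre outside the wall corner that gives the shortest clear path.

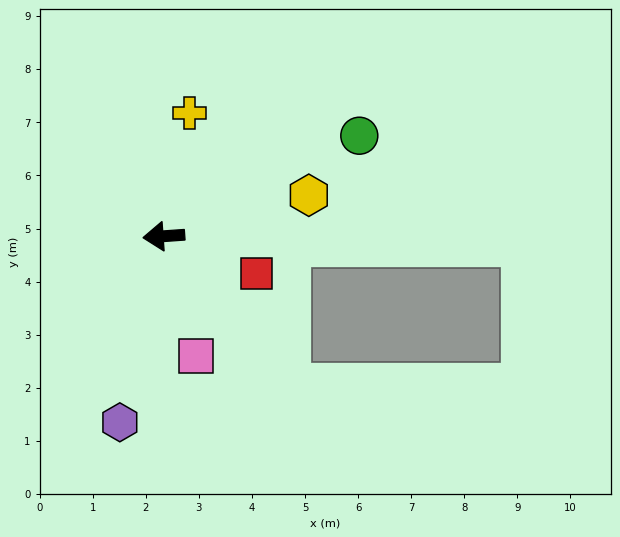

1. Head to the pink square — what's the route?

turn left 101°, forward 2.3 m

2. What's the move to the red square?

turn left 154°, forward 1.9 m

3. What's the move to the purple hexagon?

turn left 73°, forward 3.6 m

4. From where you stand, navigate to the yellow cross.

turn right 106°, forward 2.4 m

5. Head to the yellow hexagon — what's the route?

turn right 168°, forward 2.8 m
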